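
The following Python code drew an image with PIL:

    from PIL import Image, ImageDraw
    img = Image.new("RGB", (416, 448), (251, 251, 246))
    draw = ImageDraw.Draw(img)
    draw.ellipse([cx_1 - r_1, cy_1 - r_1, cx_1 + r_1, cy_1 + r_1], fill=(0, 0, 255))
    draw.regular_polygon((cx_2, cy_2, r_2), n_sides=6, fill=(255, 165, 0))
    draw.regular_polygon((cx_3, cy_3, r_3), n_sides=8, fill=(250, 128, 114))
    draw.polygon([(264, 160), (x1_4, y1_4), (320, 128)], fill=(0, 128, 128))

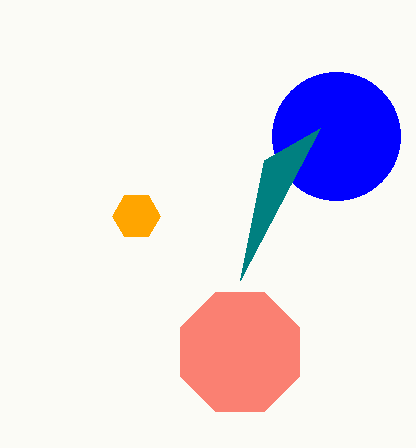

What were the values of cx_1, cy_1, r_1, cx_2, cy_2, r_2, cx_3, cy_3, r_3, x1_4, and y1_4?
cx_1 = 336; cy_1 = 136; r_1 = 64; cx_2 = 136; cy_2 = 216; r_2 = 24; cx_3 = 240; cy_3 = 352; r_3 = 64; x1_4 = 240; y1_4 = 280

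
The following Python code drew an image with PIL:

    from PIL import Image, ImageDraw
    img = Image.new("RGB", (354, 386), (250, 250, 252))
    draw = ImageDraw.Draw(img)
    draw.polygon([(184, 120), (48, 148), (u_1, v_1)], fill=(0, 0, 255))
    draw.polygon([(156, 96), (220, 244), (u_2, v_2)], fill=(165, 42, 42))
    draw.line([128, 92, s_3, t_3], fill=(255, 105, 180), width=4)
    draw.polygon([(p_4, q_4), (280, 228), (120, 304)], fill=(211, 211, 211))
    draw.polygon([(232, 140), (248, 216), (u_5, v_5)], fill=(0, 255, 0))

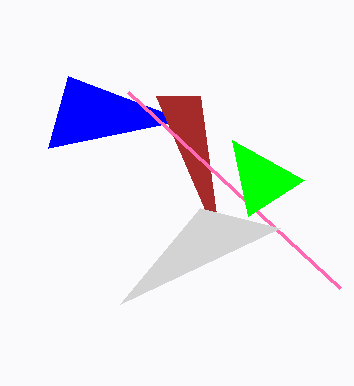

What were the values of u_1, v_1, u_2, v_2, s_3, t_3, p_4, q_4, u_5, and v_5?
u_1 = 68; v_1 = 76; u_2 = 200; v_2 = 96; s_3 = 340; t_3 = 288; p_4 = 200; q_4 = 208; u_5 = 304; v_5 = 180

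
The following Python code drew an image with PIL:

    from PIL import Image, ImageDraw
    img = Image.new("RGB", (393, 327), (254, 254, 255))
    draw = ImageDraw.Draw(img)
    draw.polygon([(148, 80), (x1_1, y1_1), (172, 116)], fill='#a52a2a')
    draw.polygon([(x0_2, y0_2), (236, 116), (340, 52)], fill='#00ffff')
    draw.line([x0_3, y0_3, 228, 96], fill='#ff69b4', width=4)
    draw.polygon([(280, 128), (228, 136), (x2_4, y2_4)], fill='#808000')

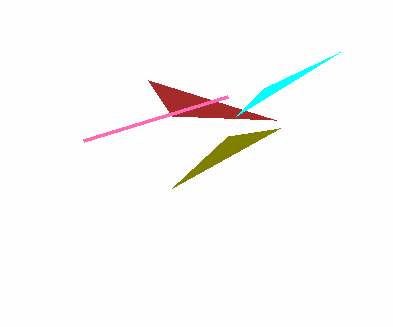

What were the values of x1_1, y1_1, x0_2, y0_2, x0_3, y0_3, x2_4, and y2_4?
x1_1 = 276, y1_1 = 120, x0_2 = 264, y0_2 = 88, x0_3 = 84, y0_3 = 140, x2_4 = 172, y2_4 = 188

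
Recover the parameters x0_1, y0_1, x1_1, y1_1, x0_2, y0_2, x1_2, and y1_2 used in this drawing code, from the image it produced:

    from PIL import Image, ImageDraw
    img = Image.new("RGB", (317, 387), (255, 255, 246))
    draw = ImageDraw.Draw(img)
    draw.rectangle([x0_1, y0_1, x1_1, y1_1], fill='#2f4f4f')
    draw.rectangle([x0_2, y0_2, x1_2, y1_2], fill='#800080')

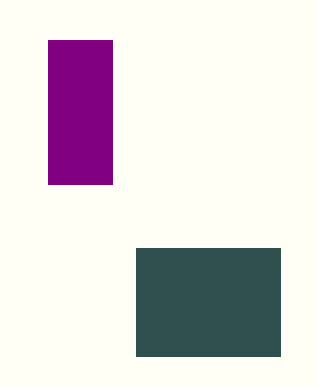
x0_1 = 136, y0_1 = 248, x1_1 = 280, y1_1 = 356, x0_2 = 48, y0_2 = 40, x1_2 = 112, y1_2 = 184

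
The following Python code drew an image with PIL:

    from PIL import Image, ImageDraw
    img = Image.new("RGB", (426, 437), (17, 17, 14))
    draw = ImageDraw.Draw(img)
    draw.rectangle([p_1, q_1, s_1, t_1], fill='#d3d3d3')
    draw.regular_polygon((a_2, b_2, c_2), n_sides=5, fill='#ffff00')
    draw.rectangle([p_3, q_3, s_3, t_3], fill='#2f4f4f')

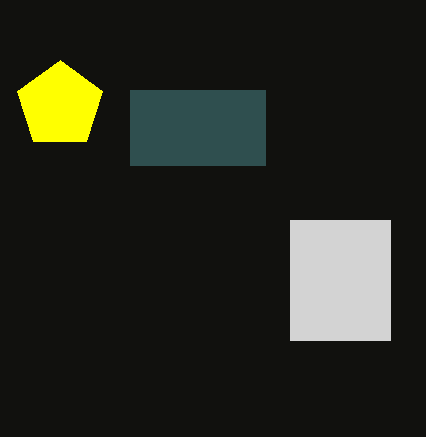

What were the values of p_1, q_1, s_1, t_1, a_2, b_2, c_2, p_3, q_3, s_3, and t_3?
p_1 = 290; q_1 = 220; s_1 = 390; t_1 = 340; a_2 = 60; b_2 = 105; c_2 = 45; p_3 = 130; q_3 = 90; s_3 = 265; t_3 = 165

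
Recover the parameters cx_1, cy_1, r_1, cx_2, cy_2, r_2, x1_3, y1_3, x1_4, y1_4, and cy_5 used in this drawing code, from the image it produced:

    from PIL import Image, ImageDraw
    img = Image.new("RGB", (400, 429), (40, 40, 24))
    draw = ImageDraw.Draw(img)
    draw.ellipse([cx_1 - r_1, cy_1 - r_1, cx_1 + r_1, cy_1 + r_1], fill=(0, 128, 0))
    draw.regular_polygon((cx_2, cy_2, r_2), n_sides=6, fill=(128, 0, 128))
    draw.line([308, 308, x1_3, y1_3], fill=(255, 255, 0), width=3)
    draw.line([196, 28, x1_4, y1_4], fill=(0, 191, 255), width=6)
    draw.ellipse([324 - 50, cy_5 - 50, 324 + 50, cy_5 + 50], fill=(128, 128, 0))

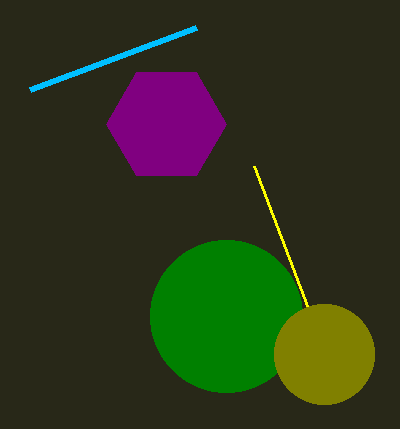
cx_1 = 226, cy_1 = 316, r_1 = 76, cx_2 = 166, cy_2 = 124, r_2 = 60, x1_3 = 254, y1_3 = 166, x1_4 = 30, y1_4 = 90, cy_5 = 354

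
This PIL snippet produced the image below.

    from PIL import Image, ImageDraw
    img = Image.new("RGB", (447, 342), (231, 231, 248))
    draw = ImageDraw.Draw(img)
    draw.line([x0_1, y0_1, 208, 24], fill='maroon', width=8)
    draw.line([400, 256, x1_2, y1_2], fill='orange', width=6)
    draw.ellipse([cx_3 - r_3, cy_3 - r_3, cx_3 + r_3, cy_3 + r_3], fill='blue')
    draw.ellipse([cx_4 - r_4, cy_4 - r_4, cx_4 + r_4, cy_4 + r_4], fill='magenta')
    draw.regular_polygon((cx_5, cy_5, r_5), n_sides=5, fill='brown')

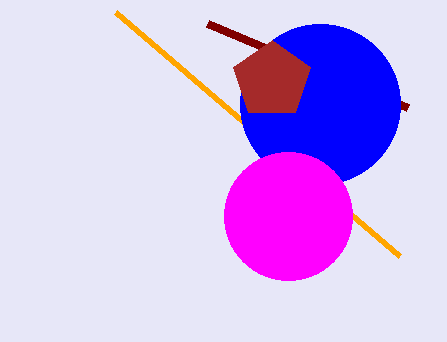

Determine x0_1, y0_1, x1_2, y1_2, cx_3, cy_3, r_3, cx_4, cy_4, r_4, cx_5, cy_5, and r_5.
x0_1 = 408
y0_1 = 108
x1_2 = 116
y1_2 = 12
cx_3 = 320
cy_3 = 104
r_3 = 80
cx_4 = 288
cy_4 = 216
r_4 = 64
cx_5 = 272
cy_5 = 80
r_5 = 40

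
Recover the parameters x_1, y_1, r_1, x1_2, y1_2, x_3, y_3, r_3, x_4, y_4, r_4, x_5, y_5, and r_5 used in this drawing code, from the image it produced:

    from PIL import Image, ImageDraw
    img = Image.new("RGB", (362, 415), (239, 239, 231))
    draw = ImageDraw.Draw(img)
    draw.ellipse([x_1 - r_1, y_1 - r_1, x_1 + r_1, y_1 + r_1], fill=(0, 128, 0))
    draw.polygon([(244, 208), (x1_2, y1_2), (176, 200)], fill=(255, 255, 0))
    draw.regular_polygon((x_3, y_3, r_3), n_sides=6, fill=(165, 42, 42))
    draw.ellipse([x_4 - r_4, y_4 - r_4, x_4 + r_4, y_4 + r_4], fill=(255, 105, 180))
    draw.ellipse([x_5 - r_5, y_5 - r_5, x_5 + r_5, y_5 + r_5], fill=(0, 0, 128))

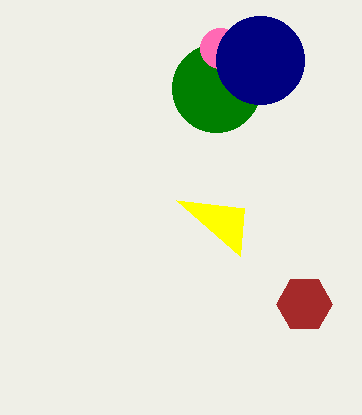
x_1 = 216, y_1 = 88, r_1 = 44, x1_2 = 240, y1_2 = 256, x_3 = 304, y_3 = 304, r_3 = 28, x_4 = 220, y_4 = 48, r_4 = 20, x_5 = 260, y_5 = 60, r_5 = 44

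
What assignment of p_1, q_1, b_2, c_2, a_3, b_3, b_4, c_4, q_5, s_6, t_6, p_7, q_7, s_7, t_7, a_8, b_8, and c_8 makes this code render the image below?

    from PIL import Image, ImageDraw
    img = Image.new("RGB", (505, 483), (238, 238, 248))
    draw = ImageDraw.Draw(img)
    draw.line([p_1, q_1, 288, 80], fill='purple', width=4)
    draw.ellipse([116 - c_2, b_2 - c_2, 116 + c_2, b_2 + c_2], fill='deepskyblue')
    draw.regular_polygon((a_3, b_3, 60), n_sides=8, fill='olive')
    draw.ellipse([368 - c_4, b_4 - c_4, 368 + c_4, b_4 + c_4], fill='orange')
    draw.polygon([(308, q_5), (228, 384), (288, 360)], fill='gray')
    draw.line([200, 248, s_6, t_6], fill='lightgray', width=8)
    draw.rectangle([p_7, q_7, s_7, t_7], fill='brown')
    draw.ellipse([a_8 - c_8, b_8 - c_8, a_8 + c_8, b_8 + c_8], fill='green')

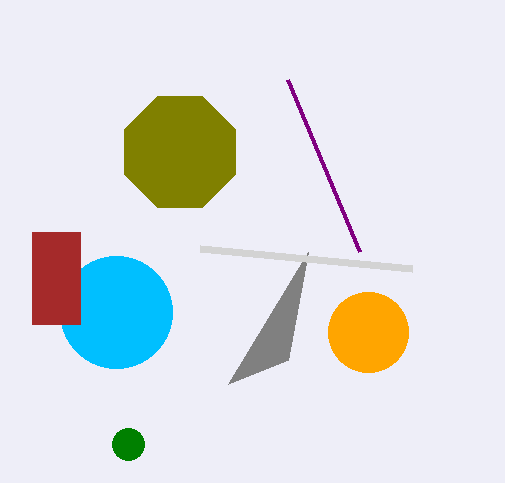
p_1 = 360; q_1 = 252; b_2 = 312; c_2 = 56; a_3 = 180; b_3 = 152; b_4 = 332; c_4 = 40; q_5 = 252; s_6 = 412; t_6 = 268; p_7 = 32; q_7 = 232; s_7 = 80; t_7 = 324; a_8 = 128; b_8 = 444; c_8 = 16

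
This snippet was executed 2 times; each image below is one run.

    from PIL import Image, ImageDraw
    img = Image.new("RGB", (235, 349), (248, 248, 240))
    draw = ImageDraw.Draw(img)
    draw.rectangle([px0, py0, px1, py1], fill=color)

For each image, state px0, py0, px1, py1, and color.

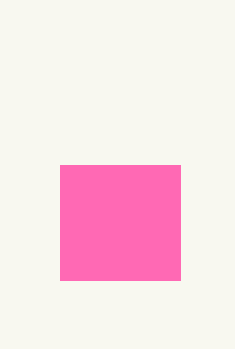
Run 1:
px0 = 60
py0 = 165
px1 = 180
py1 = 280
color = 'hotpink'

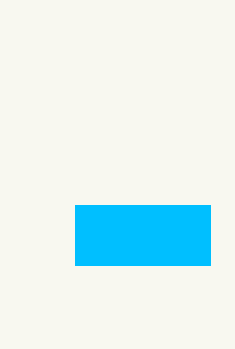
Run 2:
px0 = 75
py0 = 205
px1 = 210
py1 = 265
color = 'deepskyblue'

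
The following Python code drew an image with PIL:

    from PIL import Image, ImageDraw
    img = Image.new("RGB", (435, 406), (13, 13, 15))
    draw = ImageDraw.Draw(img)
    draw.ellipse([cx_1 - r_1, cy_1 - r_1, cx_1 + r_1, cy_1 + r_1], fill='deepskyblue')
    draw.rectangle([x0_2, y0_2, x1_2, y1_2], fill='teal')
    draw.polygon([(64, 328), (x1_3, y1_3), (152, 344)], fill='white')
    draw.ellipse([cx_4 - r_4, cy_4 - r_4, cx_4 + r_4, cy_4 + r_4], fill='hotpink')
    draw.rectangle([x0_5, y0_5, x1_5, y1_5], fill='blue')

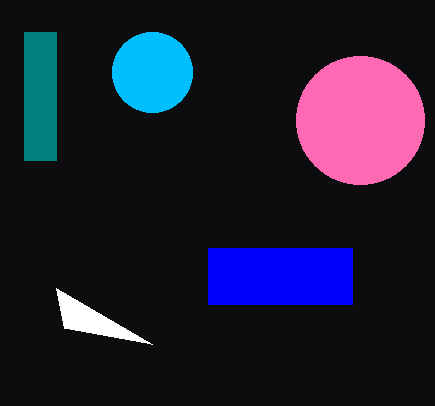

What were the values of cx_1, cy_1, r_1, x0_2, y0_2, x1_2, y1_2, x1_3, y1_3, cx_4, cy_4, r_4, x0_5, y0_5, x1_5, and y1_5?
cx_1 = 152, cy_1 = 72, r_1 = 40, x0_2 = 24, y0_2 = 32, x1_2 = 56, y1_2 = 160, x1_3 = 56, y1_3 = 288, cx_4 = 360, cy_4 = 120, r_4 = 64, x0_5 = 208, y0_5 = 248, x1_5 = 352, y1_5 = 304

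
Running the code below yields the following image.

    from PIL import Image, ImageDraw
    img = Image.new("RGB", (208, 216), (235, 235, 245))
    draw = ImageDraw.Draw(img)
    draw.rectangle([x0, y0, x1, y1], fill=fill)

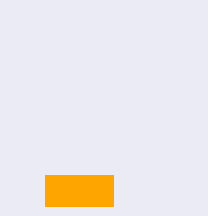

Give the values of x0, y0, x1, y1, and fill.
x0 = 45
y0 = 175
x1 = 113
y1 = 206
fill = 'orange'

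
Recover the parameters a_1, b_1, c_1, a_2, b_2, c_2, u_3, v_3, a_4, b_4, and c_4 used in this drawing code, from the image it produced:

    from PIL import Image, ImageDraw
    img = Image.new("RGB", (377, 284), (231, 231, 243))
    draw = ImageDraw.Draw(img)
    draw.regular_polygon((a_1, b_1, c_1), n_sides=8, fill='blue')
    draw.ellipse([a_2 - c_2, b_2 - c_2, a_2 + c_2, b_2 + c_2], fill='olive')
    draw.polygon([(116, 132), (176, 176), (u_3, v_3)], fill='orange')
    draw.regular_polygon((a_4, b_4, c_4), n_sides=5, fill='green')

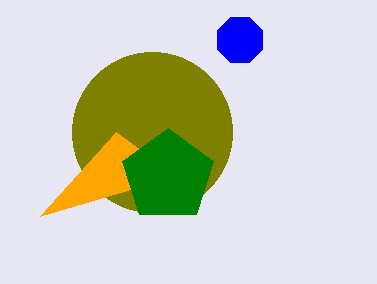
a_1 = 240; b_1 = 40; c_1 = 24; a_2 = 152; b_2 = 132; c_2 = 80; u_3 = 40; v_3 = 216; a_4 = 168; b_4 = 176; c_4 = 48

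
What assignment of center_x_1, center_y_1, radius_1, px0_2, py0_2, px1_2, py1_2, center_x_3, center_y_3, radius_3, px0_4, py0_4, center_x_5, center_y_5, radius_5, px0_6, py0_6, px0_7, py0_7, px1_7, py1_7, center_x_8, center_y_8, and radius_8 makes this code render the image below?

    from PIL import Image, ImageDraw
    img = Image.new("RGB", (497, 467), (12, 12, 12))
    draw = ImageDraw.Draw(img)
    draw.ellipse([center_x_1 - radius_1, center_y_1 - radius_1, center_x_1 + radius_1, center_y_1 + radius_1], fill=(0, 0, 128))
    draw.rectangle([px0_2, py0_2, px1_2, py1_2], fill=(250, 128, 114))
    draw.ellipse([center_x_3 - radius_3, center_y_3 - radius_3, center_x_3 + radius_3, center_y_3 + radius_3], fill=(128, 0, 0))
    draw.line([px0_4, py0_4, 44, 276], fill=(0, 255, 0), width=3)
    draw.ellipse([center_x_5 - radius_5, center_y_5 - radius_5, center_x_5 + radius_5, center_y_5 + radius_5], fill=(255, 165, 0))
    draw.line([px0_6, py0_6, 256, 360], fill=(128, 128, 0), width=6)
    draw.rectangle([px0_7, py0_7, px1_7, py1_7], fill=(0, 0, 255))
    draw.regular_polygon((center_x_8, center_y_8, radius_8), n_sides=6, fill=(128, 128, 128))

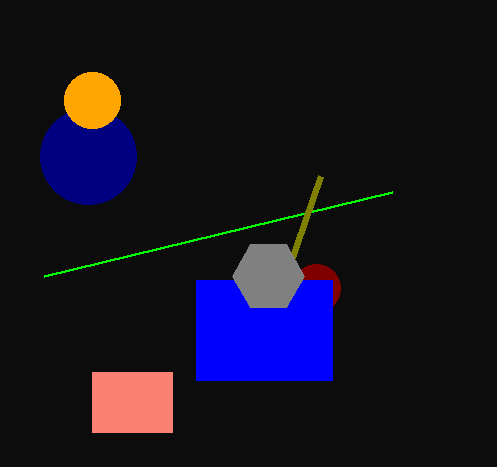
center_x_1 = 88
center_y_1 = 156
radius_1 = 48
px0_2 = 92
py0_2 = 372
px1_2 = 172
py1_2 = 432
center_x_3 = 316
center_y_3 = 288
radius_3 = 24
px0_4 = 392
py0_4 = 192
center_x_5 = 92
center_y_5 = 100
radius_5 = 28
px0_6 = 320
py0_6 = 176
px0_7 = 196
py0_7 = 280
px1_7 = 332
py1_7 = 380
center_x_8 = 268
center_y_8 = 276
radius_8 = 36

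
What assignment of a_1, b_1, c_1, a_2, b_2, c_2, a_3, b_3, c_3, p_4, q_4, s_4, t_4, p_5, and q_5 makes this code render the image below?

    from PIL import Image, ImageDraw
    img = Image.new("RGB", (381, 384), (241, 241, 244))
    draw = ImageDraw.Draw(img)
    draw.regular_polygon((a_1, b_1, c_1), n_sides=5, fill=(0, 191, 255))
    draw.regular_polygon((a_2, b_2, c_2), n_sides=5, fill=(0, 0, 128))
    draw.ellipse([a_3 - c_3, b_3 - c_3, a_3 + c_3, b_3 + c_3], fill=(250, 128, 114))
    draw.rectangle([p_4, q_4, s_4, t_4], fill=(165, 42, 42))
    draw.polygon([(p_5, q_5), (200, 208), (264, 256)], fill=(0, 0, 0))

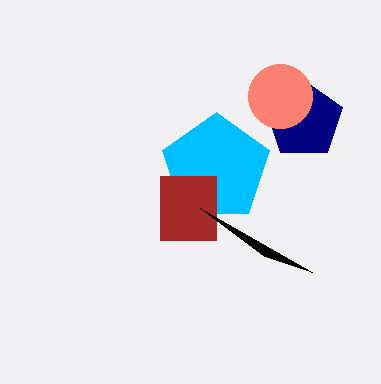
a_1 = 216, b_1 = 168, c_1 = 56, a_2 = 304, b_2 = 120, c_2 = 40, a_3 = 280, b_3 = 96, c_3 = 32, p_4 = 160, q_4 = 176, s_4 = 216, t_4 = 240, p_5 = 312, q_5 = 272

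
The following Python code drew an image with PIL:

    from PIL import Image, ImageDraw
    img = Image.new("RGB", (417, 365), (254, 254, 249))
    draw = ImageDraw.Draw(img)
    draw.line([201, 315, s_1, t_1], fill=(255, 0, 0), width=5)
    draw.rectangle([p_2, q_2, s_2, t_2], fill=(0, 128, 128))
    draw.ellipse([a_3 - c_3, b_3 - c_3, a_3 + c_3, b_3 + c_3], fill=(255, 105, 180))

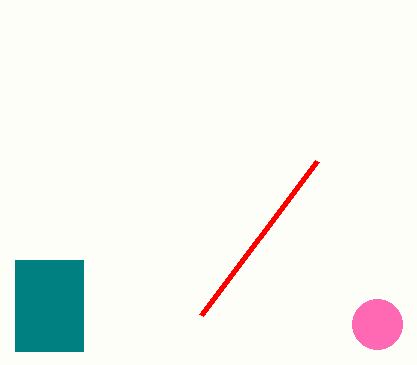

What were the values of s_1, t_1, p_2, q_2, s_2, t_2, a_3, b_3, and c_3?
s_1 = 317
t_1 = 161
p_2 = 15
q_2 = 260
s_2 = 83
t_2 = 351
a_3 = 377
b_3 = 324
c_3 = 25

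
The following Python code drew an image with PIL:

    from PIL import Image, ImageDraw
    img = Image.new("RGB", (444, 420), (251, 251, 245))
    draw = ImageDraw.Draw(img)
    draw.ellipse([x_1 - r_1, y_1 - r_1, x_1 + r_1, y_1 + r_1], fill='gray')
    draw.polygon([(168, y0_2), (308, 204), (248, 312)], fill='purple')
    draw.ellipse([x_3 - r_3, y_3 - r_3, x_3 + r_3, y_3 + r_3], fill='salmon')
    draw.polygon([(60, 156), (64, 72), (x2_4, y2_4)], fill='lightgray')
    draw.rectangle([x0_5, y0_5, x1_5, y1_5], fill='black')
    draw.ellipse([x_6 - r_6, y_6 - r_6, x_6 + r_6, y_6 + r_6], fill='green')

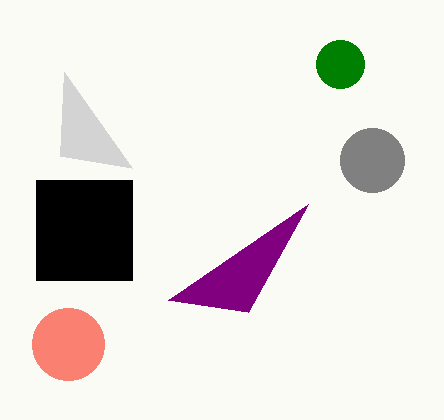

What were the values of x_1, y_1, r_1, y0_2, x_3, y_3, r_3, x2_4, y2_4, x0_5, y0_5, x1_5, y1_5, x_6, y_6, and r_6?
x_1 = 372; y_1 = 160; r_1 = 32; y0_2 = 300; x_3 = 68; y_3 = 344; r_3 = 36; x2_4 = 132; y2_4 = 168; x0_5 = 36; y0_5 = 180; x1_5 = 132; y1_5 = 280; x_6 = 340; y_6 = 64; r_6 = 24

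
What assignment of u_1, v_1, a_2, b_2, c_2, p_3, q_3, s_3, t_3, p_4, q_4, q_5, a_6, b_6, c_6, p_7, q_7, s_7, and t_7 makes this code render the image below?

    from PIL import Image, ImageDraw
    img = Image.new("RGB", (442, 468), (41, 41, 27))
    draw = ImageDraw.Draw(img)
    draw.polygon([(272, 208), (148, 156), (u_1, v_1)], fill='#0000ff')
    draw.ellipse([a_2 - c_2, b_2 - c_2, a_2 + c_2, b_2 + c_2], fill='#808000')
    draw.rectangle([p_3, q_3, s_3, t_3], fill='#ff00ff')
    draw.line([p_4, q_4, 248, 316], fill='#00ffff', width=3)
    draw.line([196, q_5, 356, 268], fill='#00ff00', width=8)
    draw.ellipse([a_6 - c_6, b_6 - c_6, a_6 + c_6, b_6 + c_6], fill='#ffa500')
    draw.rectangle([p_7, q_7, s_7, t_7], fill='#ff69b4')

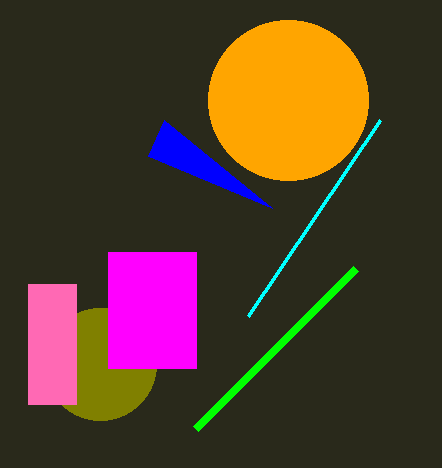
u_1 = 164
v_1 = 120
a_2 = 100
b_2 = 364
c_2 = 56
p_3 = 108
q_3 = 252
s_3 = 196
t_3 = 368
p_4 = 380
q_4 = 120
q_5 = 428
a_6 = 288
b_6 = 100
c_6 = 80
p_7 = 28
q_7 = 284
s_7 = 76
t_7 = 404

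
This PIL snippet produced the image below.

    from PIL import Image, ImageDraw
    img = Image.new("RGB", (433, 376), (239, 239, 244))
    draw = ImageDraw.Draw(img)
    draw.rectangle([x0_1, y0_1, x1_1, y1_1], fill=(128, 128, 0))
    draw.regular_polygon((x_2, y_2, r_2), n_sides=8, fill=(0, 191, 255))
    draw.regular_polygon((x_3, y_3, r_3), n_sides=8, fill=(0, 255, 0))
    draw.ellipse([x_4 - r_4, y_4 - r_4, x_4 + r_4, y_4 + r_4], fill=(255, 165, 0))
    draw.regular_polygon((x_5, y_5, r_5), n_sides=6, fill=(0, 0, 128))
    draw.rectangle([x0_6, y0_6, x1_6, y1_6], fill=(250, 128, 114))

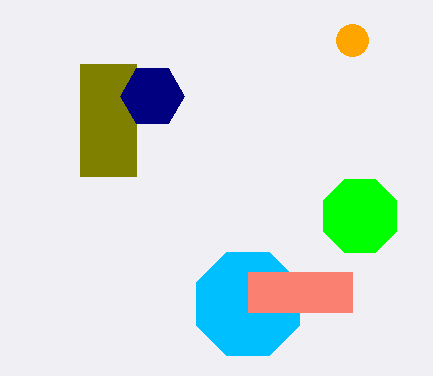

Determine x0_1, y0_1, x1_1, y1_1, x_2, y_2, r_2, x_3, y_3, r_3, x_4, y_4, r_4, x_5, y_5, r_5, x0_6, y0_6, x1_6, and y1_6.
x0_1 = 80, y0_1 = 64, x1_1 = 136, y1_1 = 176, x_2 = 248, y_2 = 304, r_2 = 56, x_3 = 360, y_3 = 216, r_3 = 40, x_4 = 352, y_4 = 40, r_4 = 16, x_5 = 152, y_5 = 96, r_5 = 32, x0_6 = 248, y0_6 = 272, x1_6 = 352, y1_6 = 312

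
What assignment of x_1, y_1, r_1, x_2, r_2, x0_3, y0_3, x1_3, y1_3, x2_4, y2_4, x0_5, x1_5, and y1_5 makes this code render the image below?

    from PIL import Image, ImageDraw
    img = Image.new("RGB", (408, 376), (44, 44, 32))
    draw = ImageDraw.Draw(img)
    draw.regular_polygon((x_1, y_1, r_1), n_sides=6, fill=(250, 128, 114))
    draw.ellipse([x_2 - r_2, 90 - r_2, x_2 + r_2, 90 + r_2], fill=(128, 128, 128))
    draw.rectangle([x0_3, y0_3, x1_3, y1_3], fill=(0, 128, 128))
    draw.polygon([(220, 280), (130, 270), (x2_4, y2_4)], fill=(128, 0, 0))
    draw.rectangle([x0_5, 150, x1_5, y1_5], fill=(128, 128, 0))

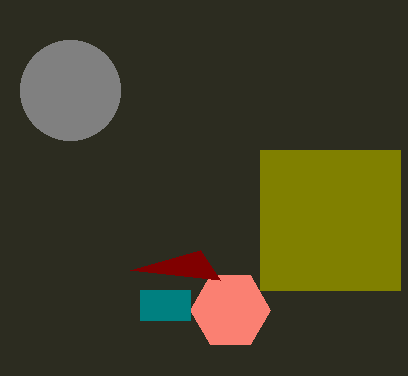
x_1 = 230, y_1 = 310, r_1 = 40, x_2 = 70, r_2 = 50, x0_3 = 140, y0_3 = 290, x1_3 = 190, y1_3 = 320, x2_4 = 200, y2_4 = 250, x0_5 = 260, x1_5 = 400, y1_5 = 290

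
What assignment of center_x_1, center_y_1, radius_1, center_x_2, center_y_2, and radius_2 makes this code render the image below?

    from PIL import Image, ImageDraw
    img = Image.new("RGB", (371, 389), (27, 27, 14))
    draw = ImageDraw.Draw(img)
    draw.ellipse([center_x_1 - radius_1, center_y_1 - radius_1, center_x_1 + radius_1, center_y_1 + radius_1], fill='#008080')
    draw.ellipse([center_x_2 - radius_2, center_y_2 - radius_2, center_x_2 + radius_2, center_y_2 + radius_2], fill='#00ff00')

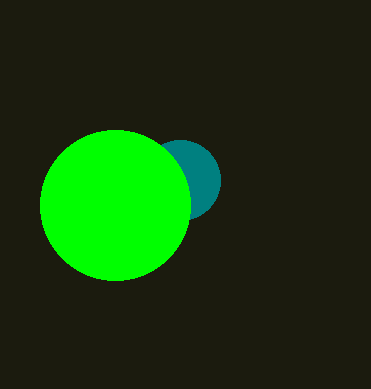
center_x_1 = 180, center_y_1 = 180, radius_1 = 40, center_x_2 = 115, center_y_2 = 205, radius_2 = 75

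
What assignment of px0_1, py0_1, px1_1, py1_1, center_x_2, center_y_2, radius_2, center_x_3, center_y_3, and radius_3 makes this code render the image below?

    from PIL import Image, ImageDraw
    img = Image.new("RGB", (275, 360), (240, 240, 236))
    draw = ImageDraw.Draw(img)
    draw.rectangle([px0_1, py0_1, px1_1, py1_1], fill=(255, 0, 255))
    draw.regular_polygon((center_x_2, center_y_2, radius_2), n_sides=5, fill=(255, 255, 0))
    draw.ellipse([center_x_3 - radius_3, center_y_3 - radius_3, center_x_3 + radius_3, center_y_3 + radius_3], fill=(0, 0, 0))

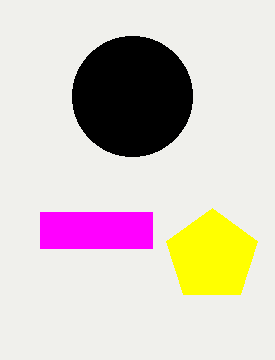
px0_1 = 40; py0_1 = 212; px1_1 = 152; py1_1 = 248; center_x_2 = 212; center_y_2 = 256; radius_2 = 48; center_x_3 = 132; center_y_3 = 96; radius_3 = 60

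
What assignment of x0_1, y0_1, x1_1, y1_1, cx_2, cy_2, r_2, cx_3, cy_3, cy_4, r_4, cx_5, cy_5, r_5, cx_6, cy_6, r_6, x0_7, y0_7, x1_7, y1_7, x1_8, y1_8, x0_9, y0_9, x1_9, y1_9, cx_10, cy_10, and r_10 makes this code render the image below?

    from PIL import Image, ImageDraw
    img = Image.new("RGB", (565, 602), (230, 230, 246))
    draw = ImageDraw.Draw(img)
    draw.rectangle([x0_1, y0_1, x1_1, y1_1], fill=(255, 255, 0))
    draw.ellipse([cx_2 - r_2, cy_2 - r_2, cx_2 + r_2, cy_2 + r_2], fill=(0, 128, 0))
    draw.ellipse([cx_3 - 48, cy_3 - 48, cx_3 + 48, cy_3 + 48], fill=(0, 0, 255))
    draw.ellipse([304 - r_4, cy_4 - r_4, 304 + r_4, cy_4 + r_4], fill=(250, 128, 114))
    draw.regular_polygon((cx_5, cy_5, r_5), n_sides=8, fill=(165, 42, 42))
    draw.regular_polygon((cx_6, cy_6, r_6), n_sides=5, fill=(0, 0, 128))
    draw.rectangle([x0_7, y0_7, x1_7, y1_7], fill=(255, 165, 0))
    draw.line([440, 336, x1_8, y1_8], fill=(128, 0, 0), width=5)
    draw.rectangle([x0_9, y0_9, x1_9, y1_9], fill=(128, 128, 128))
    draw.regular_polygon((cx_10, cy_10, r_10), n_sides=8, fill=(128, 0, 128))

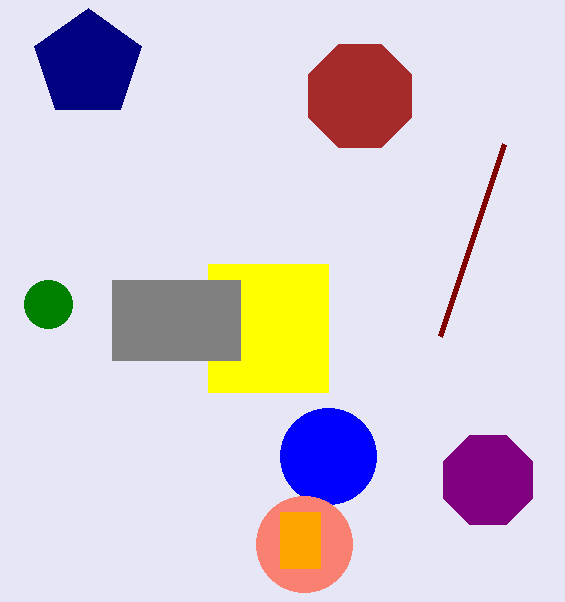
x0_1 = 208; y0_1 = 264; x1_1 = 328; y1_1 = 392; cx_2 = 48; cy_2 = 304; r_2 = 24; cx_3 = 328; cy_3 = 456; cy_4 = 544; r_4 = 48; cx_5 = 360; cy_5 = 96; r_5 = 56; cx_6 = 88; cy_6 = 64; r_6 = 56; x0_7 = 280; y0_7 = 512; x1_7 = 320; y1_7 = 568; x1_8 = 504; y1_8 = 144; x0_9 = 112; y0_9 = 280; x1_9 = 240; y1_9 = 360; cx_10 = 488; cy_10 = 480; r_10 = 48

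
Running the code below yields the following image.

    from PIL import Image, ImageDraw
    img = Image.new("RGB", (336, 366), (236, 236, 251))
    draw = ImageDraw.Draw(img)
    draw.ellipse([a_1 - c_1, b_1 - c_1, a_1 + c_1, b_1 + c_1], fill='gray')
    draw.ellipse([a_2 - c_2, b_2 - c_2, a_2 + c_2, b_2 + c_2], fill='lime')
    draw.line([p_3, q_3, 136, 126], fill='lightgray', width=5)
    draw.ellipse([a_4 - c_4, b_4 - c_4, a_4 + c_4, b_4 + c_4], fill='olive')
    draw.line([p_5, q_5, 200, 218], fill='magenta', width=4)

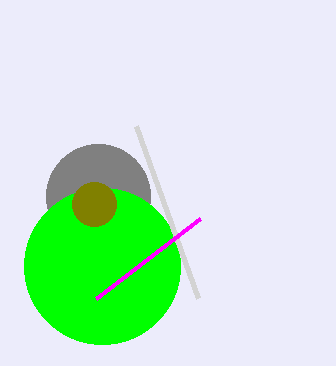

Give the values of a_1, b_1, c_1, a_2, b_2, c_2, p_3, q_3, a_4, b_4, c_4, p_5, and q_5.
a_1 = 98, b_1 = 196, c_1 = 52, a_2 = 102, b_2 = 266, c_2 = 78, p_3 = 198, q_3 = 298, a_4 = 94, b_4 = 204, c_4 = 22, p_5 = 96, q_5 = 298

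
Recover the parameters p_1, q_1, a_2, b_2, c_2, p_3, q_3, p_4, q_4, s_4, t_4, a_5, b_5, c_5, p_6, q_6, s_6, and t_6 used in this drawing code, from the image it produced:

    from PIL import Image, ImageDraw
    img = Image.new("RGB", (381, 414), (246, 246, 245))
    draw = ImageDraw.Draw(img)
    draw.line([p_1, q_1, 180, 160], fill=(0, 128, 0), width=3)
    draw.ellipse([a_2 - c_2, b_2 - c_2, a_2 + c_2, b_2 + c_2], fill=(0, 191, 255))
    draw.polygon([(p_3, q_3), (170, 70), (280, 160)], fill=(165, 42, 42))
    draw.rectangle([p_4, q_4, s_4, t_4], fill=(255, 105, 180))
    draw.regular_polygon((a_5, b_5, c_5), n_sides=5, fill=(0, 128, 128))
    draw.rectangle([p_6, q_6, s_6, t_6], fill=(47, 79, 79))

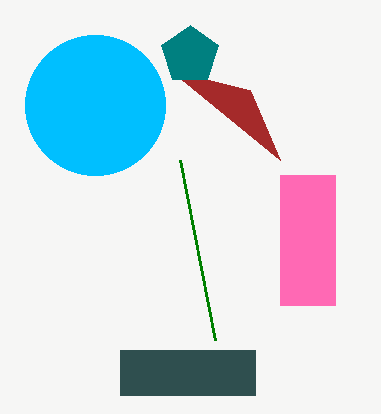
p_1 = 215, q_1 = 340, a_2 = 95, b_2 = 105, c_2 = 70, p_3 = 250, q_3 = 90, p_4 = 280, q_4 = 175, s_4 = 335, t_4 = 305, a_5 = 190, b_5 = 55, c_5 = 30, p_6 = 120, q_6 = 350, s_6 = 255, t_6 = 395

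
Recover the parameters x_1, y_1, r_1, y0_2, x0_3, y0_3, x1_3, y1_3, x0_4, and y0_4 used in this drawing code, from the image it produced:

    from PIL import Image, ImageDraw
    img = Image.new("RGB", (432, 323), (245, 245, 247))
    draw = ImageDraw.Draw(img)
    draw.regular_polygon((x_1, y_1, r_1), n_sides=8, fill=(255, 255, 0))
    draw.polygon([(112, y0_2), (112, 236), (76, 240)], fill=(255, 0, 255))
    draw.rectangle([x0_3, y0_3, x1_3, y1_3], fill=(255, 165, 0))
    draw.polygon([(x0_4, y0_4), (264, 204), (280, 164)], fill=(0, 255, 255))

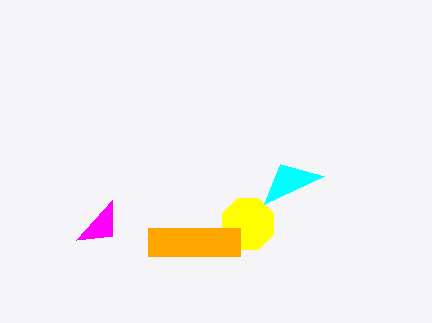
x_1 = 248
y_1 = 224
r_1 = 28
y0_2 = 200
x0_3 = 148
y0_3 = 228
x1_3 = 240
y1_3 = 256
x0_4 = 324
y0_4 = 176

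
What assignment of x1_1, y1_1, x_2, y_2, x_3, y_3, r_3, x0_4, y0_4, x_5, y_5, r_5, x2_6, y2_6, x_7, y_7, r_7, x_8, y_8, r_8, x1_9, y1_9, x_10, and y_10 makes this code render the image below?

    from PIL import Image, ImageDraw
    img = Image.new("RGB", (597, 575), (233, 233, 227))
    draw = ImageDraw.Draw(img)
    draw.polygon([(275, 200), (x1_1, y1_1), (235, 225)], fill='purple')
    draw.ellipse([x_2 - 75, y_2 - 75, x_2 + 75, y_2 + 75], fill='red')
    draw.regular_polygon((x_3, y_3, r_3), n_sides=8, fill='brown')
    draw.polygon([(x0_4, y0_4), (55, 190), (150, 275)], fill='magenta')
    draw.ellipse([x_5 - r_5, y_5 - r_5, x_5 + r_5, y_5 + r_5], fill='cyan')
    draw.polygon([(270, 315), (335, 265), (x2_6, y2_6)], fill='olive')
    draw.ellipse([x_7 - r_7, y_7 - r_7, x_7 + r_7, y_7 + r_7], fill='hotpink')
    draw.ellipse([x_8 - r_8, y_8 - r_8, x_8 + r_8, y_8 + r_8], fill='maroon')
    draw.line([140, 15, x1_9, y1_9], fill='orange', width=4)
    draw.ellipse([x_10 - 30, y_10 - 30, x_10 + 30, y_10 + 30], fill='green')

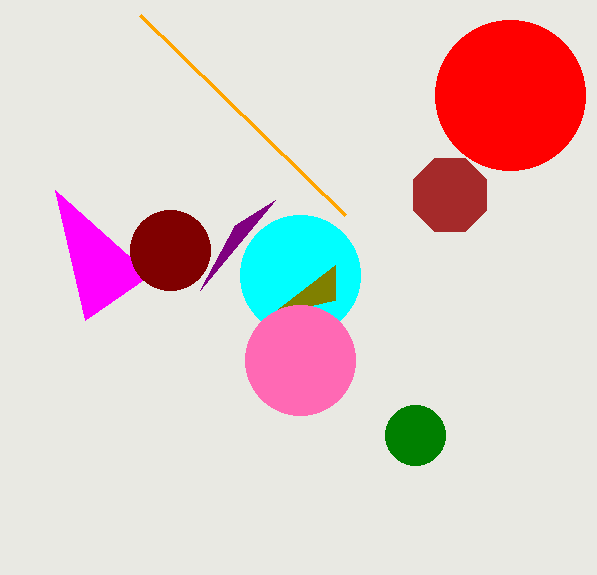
x1_1 = 200, y1_1 = 290, x_2 = 510, y_2 = 95, x_3 = 450, y_3 = 195, r_3 = 40, x0_4 = 85, y0_4 = 320, x_5 = 300, y_5 = 275, r_5 = 60, x2_6 = 335, y2_6 = 300, x_7 = 300, y_7 = 360, r_7 = 55, x_8 = 170, y_8 = 250, r_8 = 40, x1_9 = 345, y1_9 = 215, x_10 = 415, y_10 = 435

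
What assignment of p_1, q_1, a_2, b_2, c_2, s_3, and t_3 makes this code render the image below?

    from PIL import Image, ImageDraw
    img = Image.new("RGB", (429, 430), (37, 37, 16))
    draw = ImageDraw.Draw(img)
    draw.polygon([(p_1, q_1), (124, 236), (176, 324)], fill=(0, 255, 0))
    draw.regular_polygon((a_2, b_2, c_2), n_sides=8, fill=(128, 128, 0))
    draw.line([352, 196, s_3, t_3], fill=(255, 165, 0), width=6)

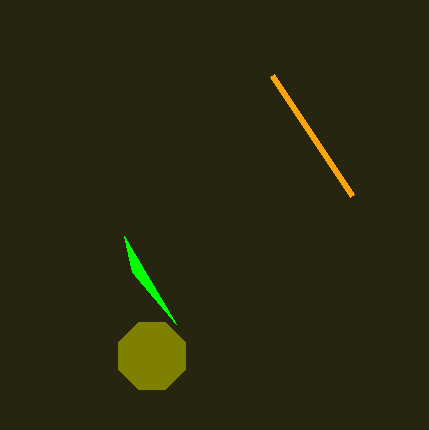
p_1 = 132, q_1 = 272, a_2 = 152, b_2 = 356, c_2 = 36, s_3 = 272, t_3 = 76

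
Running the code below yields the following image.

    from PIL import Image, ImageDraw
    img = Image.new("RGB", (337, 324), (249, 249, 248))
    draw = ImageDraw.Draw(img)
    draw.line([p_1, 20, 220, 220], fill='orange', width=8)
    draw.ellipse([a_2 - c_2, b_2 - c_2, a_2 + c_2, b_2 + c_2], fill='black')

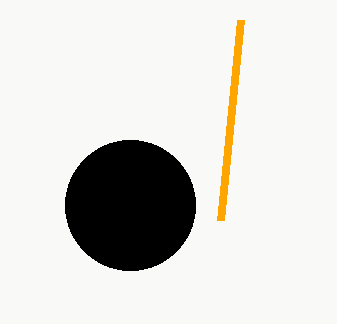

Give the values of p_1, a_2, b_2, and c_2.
p_1 = 240
a_2 = 130
b_2 = 205
c_2 = 65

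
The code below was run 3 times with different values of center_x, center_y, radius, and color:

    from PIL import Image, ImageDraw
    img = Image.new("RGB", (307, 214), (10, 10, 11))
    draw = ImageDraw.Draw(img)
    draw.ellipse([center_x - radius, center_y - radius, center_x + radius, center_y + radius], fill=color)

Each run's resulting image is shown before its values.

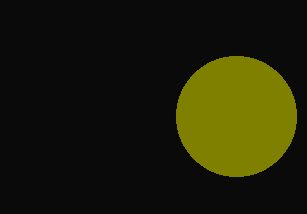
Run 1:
center_x = 236
center_y = 116
radius = 60
color = 'olive'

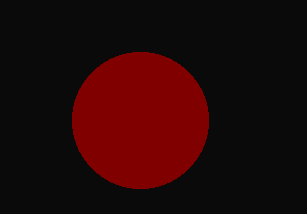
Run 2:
center_x = 140; center_y = 120; radius = 68; color = 'maroon'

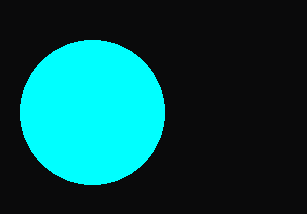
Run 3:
center_x = 92
center_y = 112
radius = 72
color = 'cyan'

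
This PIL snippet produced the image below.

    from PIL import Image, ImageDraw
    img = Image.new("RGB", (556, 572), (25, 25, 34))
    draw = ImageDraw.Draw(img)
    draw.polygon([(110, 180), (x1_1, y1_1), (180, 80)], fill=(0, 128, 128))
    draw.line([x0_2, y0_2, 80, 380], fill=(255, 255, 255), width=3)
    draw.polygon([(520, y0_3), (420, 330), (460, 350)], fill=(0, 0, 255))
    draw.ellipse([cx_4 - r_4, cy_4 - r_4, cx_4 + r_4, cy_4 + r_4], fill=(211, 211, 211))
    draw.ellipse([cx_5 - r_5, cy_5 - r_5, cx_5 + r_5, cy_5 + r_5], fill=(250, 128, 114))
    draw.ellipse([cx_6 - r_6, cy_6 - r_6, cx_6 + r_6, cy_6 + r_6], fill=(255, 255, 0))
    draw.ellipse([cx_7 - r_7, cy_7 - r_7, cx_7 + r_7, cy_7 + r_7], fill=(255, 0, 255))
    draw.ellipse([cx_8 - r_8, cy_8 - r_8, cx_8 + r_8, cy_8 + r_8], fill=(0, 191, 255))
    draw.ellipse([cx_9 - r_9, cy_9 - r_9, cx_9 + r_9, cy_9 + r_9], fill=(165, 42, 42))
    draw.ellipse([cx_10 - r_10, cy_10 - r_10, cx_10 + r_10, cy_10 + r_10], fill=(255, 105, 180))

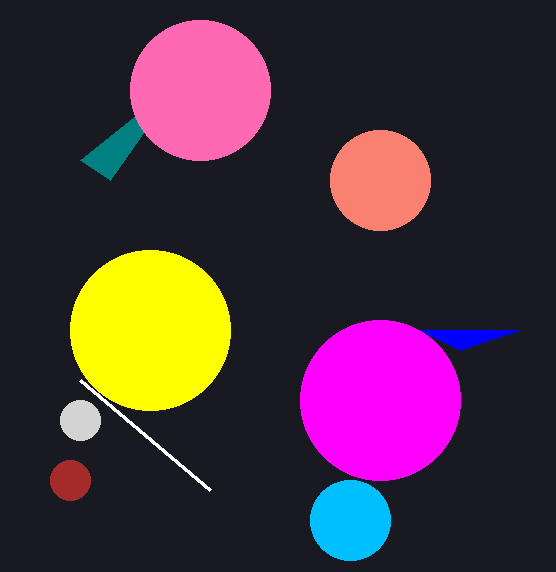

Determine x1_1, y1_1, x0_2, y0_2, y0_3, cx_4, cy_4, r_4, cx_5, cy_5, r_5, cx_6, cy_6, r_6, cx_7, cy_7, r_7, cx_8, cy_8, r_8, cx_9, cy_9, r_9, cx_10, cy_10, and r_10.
x1_1 = 80, y1_1 = 160, x0_2 = 210, y0_2 = 490, y0_3 = 330, cx_4 = 80, cy_4 = 420, r_4 = 20, cx_5 = 380, cy_5 = 180, r_5 = 50, cx_6 = 150, cy_6 = 330, r_6 = 80, cx_7 = 380, cy_7 = 400, r_7 = 80, cx_8 = 350, cy_8 = 520, r_8 = 40, cx_9 = 70, cy_9 = 480, r_9 = 20, cx_10 = 200, cy_10 = 90, r_10 = 70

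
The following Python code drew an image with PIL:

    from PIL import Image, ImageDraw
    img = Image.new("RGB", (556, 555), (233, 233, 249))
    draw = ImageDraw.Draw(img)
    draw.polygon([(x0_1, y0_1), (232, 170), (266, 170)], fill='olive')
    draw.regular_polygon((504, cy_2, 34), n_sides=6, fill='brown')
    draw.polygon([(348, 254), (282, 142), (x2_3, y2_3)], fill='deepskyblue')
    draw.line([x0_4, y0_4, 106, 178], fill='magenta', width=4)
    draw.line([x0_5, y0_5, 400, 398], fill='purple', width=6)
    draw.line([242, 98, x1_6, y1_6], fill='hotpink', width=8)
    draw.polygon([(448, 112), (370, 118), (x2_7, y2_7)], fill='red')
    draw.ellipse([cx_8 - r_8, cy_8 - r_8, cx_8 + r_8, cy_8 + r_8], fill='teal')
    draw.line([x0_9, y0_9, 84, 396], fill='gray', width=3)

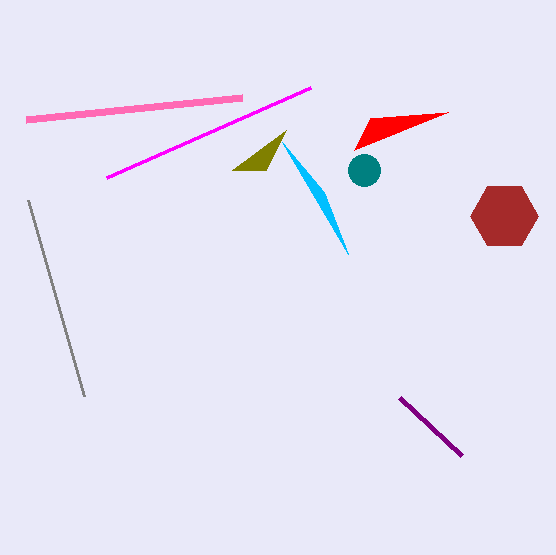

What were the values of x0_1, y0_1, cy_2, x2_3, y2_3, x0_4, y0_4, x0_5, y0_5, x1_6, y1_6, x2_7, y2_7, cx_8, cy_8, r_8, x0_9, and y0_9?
x0_1 = 286
y0_1 = 130
cy_2 = 216
x2_3 = 324
y2_3 = 192
x0_4 = 310
y0_4 = 88
x0_5 = 462
y0_5 = 456
x1_6 = 26
y1_6 = 120
x2_7 = 354
y2_7 = 150
cx_8 = 364
cy_8 = 170
r_8 = 16
x0_9 = 28
y0_9 = 200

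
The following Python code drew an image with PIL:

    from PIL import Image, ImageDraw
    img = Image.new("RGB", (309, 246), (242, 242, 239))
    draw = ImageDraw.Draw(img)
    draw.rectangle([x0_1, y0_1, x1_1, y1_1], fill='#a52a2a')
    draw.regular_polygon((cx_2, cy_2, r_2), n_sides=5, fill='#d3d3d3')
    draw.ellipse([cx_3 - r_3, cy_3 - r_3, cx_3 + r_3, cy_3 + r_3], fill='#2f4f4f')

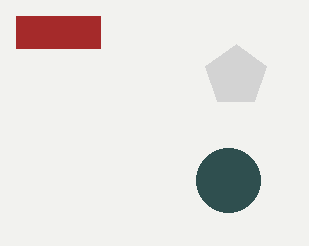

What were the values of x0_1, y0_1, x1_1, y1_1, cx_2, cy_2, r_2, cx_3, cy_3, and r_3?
x0_1 = 16
y0_1 = 16
x1_1 = 100
y1_1 = 48
cx_2 = 236
cy_2 = 76
r_2 = 32
cx_3 = 228
cy_3 = 180
r_3 = 32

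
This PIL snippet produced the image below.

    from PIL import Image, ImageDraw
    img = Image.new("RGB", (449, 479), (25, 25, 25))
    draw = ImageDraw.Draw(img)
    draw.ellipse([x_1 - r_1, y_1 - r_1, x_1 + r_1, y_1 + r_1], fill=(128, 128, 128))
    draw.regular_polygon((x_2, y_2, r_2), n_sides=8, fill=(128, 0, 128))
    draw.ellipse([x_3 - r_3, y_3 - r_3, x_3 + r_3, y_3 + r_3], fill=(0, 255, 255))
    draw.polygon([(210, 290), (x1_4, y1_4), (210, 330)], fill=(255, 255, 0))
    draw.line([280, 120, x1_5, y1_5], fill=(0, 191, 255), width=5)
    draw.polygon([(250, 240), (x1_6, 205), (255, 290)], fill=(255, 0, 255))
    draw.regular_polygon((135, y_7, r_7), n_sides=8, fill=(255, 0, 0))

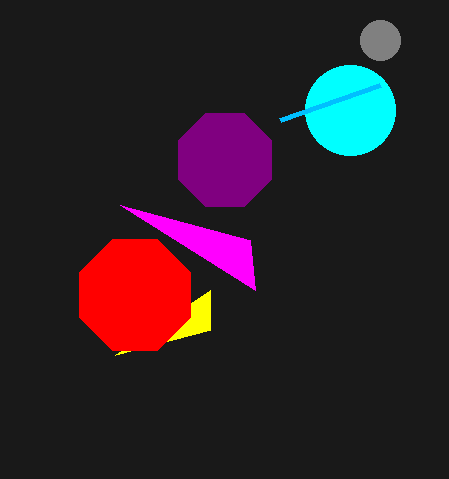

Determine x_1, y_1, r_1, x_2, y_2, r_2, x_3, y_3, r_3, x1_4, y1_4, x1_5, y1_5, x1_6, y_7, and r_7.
x_1 = 380; y_1 = 40; r_1 = 20; x_2 = 225; y_2 = 160; r_2 = 50; x_3 = 350; y_3 = 110; r_3 = 45; x1_4 = 115; y1_4 = 355; x1_5 = 380; y1_5 = 85; x1_6 = 120; y_7 = 295; r_7 = 60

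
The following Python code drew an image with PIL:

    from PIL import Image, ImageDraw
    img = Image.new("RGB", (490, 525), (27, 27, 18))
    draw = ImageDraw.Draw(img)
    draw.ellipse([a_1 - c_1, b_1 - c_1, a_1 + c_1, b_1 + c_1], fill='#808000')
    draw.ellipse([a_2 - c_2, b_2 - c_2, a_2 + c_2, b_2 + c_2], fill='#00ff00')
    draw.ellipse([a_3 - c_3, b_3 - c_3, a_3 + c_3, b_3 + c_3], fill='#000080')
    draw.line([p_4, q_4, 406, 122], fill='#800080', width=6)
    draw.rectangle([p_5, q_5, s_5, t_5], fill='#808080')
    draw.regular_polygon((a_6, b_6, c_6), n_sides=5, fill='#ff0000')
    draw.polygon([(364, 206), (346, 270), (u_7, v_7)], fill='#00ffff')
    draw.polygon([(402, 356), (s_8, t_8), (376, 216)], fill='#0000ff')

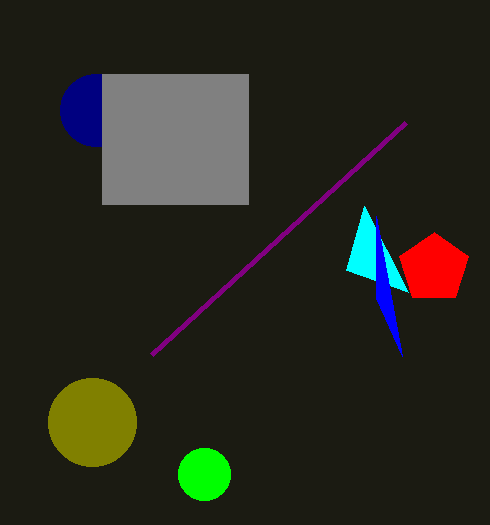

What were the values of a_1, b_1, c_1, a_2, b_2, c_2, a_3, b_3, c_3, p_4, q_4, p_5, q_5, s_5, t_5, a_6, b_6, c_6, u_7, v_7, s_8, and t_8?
a_1 = 92; b_1 = 422; c_1 = 44; a_2 = 204; b_2 = 474; c_2 = 26; a_3 = 96; b_3 = 110; c_3 = 36; p_4 = 152; q_4 = 354; p_5 = 102; q_5 = 74; s_5 = 248; t_5 = 204; a_6 = 434; b_6 = 268; c_6 = 36; u_7 = 408; v_7 = 292; s_8 = 376; t_8 = 298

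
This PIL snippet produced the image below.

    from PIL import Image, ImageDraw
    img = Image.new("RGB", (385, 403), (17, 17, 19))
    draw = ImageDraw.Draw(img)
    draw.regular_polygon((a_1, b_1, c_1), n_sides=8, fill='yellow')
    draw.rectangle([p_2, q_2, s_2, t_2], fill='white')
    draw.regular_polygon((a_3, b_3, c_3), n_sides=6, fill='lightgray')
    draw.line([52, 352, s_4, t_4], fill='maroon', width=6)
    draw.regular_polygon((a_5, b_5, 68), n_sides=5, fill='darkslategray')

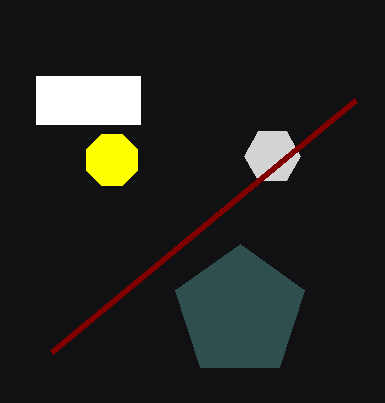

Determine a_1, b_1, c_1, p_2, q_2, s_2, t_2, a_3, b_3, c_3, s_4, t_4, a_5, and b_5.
a_1 = 112; b_1 = 160; c_1 = 28; p_2 = 36; q_2 = 76; s_2 = 140; t_2 = 124; a_3 = 272; b_3 = 156; c_3 = 28; s_4 = 356; t_4 = 100; a_5 = 240; b_5 = 312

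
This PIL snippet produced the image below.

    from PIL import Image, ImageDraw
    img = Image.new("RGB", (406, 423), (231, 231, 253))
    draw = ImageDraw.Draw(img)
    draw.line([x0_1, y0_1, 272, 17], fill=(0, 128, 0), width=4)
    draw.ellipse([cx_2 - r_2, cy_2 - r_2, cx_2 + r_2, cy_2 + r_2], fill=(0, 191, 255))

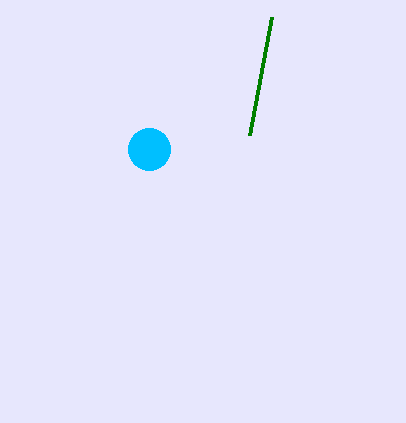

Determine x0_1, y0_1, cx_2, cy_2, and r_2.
x0_1 = 250, y0_1 = 135, cx_2 = 149, cy_2 = 149, r_2 = 21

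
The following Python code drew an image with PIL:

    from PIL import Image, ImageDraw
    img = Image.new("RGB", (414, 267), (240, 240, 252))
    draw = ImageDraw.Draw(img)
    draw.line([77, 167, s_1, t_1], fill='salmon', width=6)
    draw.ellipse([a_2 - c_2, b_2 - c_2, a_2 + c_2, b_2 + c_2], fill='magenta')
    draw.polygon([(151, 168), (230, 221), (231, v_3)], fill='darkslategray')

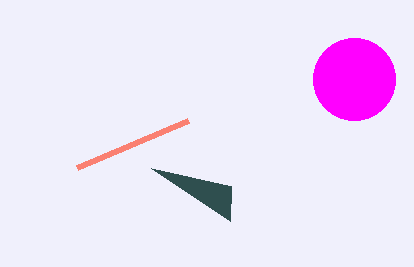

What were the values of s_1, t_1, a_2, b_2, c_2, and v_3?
s_1 = 188; t_1 = 120; a_2 = 354; b_2 = 79; c_2 = 41; v_3 = 186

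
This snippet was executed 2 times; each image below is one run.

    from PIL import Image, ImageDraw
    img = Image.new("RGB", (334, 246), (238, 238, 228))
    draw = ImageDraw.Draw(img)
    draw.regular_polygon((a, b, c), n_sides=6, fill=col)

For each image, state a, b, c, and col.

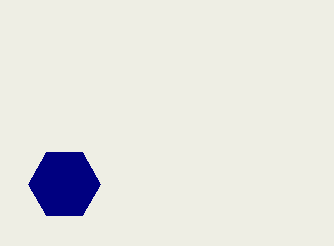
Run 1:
a = 64, b = 184, c = 36, col = 'navy'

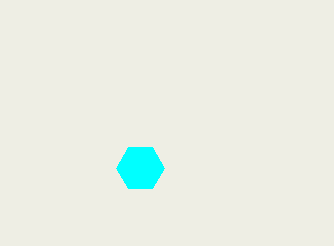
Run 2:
a = 140
b = 168
c = 24
col = 'cyan'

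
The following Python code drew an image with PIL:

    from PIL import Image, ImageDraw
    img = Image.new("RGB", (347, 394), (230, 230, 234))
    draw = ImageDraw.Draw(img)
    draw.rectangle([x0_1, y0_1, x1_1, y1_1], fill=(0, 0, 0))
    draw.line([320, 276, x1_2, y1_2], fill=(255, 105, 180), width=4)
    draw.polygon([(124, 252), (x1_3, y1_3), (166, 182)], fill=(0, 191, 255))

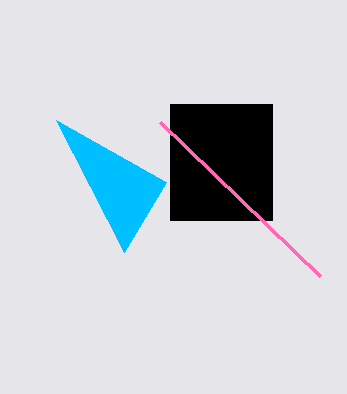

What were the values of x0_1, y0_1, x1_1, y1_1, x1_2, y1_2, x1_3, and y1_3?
x0_1 = 170, y0_1 = 104, x1_1 = 272, y1_1 = 220, x1_2 = 160, y1_2 = 122, x1_3 = 56, y1_3 = 120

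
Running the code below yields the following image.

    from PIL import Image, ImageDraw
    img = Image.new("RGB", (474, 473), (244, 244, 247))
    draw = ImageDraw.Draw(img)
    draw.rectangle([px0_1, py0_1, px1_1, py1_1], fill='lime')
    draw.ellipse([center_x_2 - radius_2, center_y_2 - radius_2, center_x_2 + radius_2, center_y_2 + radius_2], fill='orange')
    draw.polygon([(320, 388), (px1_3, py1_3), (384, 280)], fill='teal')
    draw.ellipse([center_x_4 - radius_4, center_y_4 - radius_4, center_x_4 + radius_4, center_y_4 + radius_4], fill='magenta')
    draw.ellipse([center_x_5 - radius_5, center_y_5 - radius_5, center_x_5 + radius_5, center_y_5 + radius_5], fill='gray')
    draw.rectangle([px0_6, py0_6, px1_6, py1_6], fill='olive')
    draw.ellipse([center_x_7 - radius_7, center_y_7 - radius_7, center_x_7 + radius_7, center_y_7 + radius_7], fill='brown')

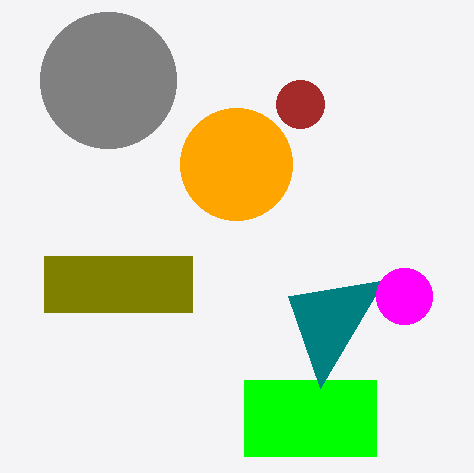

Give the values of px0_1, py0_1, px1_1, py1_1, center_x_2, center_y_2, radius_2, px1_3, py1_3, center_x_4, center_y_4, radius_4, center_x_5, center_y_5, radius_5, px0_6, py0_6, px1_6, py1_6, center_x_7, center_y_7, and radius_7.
px0_1 = 244, py0_1 = 380, px1_1 = 376, py1_1 = 456, center_x_2 = 236, center_y_2 = 164, radius_2 = 56, px1_3 = 288, py1_3 = 296, center_x_4 = 404, center_y_4 = 296, radius_4 = 28, center_x_5 = 108, center_y_5 = 80, radius_5 = 68, px0_6 = 44, py0_6 = 256, px1_6 = 192, py1_6 = 312, center_x_7 = 300, center_y_7 = 104, radius_7 = 24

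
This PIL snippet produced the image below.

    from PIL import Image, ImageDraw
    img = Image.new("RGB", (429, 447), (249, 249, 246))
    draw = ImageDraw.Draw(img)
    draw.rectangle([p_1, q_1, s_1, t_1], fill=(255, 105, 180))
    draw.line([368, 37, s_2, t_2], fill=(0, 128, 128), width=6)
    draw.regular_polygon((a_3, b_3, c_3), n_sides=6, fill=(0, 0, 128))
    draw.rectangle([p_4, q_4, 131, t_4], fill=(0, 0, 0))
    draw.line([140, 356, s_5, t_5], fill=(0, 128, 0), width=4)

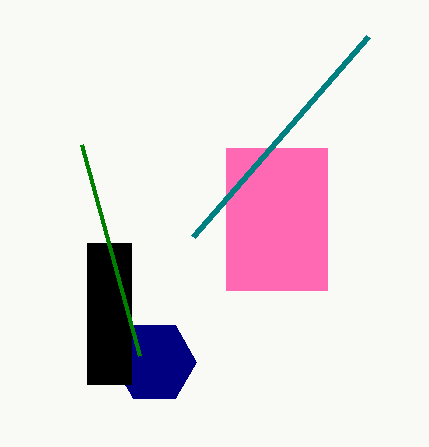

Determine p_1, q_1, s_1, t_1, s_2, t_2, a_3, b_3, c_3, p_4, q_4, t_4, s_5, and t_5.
p_1 = 226, q_1 = 148, s_1 = 327, t_1 = 290, s_2 = 193, t_2 = 237, a_3 = 154, b_3 = 362, c_3 = 42, p_4 = 87, q_4 = 243, t_4 = 384, s_5 = 82, t_5 = 145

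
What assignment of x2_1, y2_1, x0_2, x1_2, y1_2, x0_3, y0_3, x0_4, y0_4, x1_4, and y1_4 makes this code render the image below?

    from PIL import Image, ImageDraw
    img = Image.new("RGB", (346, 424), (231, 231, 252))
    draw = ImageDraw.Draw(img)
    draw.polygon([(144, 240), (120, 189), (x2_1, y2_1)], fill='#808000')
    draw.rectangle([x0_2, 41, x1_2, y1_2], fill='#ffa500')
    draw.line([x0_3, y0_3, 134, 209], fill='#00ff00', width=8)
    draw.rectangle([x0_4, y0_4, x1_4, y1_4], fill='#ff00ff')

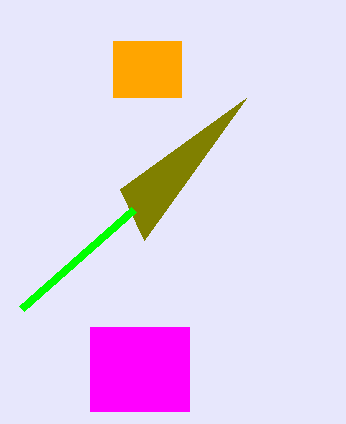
x2_1 = 246, y2_1 = 98, x0_2 = 113, x1_2 = 181, y1_2 = 97, x0_3 = 22, y0_3 = 308, x0_4 = 90, y0_4 = 327, x1_4 = 189, y1_4 = 411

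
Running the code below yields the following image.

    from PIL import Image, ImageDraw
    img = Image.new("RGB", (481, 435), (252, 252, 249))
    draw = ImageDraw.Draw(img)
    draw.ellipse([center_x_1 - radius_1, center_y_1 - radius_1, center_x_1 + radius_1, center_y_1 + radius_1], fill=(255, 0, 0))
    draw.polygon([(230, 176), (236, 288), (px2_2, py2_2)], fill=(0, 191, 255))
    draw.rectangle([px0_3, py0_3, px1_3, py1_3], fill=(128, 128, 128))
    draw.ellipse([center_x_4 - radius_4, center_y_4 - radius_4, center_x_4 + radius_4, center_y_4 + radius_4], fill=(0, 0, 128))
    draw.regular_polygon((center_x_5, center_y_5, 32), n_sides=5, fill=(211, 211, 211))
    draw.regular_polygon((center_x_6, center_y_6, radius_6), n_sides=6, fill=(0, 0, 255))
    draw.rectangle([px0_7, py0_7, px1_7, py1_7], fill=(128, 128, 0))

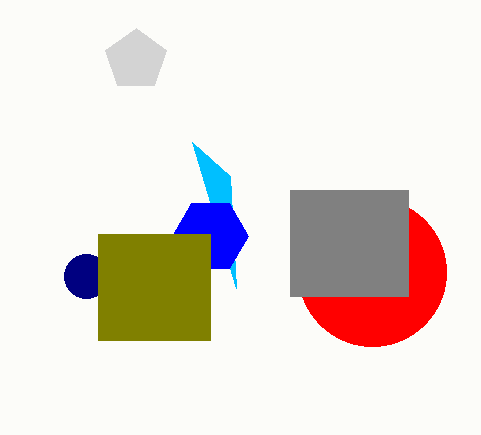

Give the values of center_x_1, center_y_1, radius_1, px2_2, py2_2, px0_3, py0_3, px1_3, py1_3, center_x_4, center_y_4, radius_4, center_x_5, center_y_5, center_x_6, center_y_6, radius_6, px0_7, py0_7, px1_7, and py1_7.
center_x_1 = 372; center_y_1 = 272; radius_1 = 74; px2_2 = 192; py2_2 = 142; px0_3 = 290; py0_3 = 190; px1_3 = 408; py1_3 = 296; center_x_4 = 86; center_y_4 = 276; radius_4 = 22; center_x_5 = 136; center_y_5 = 60; center_x_6 = 210; center_y_6 = 236; radius_6 = 38; px0_7 = 98; py0_7 = 234; px1_7 = 210; py1_7 = 340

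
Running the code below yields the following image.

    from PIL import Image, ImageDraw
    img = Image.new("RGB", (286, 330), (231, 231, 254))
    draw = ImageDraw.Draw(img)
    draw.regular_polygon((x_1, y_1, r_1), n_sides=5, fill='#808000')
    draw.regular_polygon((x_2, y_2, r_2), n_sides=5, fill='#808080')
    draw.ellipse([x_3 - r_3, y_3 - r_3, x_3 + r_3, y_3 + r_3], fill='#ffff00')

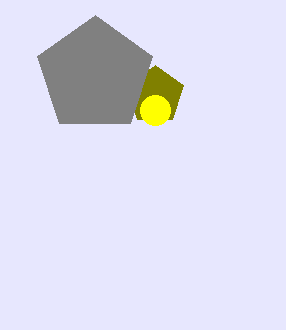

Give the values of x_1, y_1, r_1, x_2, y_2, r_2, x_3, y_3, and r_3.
x_1 = 155; y_1 = 95; r_1 = 30; x_2 = 95; y_2 = 75; r_2 = 60; x_3 = 155; y_3 = 110; r_3 = 15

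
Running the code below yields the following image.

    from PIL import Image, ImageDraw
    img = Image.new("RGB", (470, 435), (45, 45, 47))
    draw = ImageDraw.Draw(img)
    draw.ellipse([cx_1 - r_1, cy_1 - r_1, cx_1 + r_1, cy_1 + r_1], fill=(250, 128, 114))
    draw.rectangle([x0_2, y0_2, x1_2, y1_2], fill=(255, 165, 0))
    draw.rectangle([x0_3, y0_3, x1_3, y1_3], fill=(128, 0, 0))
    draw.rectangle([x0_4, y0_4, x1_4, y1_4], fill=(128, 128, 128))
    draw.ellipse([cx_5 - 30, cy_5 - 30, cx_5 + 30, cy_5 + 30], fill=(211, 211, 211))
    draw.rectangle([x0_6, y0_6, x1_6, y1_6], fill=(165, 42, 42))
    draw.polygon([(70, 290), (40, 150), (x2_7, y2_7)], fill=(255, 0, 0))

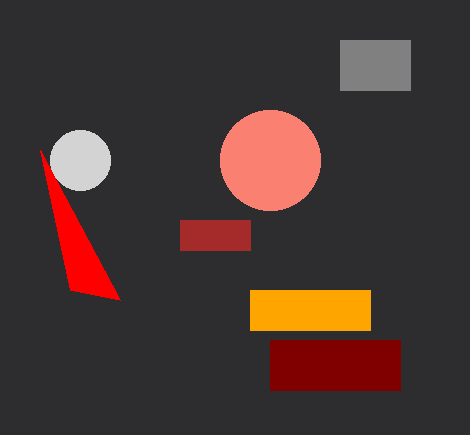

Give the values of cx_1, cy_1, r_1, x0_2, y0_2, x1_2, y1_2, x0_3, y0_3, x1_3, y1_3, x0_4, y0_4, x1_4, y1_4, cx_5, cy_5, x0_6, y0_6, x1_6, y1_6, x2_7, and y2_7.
cx_1 = 270, cy_1 = 160, r_1 = 50, x0_2 = 250, y0_2 = 290, x1_2 = 370, y1_2 = 330, x0_3 = 270, y0_3 = 340, x1_3 = 400, y1_3 = 390, x0_4 = 340, y0_4 = 40, x1_4 = 410, y1_4 = 90, cx_5 = 80, cy_5 = 160, x0_6 = 180, y0_6 = 220, x1_6 = 250, y1_6 = 250, x2_7 = 120, y2_7 = 300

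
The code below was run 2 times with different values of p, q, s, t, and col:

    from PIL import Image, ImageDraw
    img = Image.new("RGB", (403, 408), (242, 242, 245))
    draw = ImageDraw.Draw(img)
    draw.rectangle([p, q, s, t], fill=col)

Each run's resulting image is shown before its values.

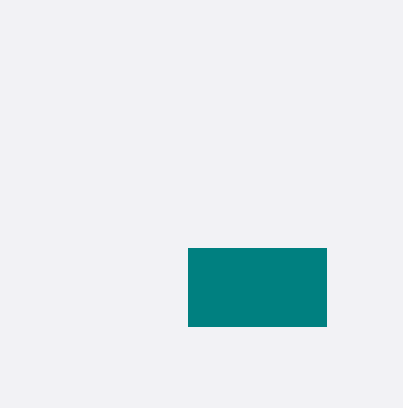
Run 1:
p = 188, q = 248, s = 326, t = 326, col = 'teal'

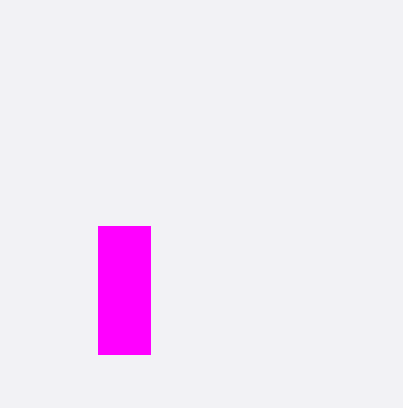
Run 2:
p = 98; q = 226; s = 150; t = 354; col = 'magenta'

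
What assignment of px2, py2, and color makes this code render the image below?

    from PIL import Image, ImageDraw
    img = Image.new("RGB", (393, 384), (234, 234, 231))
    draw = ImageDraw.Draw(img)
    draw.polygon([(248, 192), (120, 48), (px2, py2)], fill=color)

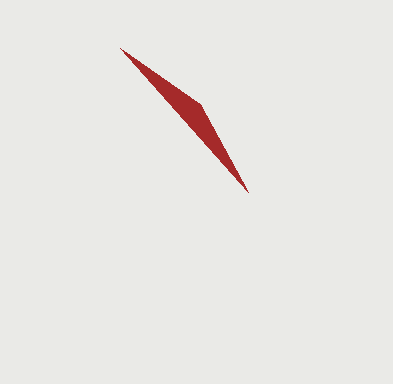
px2 = 200
py2 = 104
color = 'brown'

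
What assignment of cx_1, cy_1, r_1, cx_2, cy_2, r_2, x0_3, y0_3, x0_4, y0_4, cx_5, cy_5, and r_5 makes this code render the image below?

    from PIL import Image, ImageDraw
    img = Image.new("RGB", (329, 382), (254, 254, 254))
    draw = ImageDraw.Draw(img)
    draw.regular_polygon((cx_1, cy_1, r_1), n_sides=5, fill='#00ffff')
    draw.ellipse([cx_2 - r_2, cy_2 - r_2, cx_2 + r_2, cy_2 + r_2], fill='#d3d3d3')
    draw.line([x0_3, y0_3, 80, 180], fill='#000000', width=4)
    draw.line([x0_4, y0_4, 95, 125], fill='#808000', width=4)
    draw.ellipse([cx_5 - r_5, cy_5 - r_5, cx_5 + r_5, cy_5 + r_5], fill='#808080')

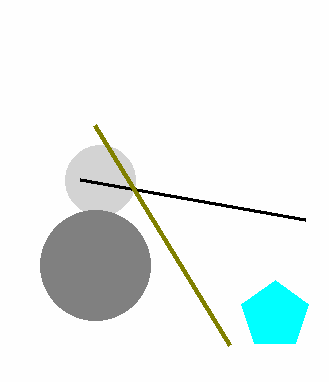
cx_1 = 275
cy_1 = 315
r_1 = 35
cx_2 = 100
cy_2 = 180
r_2 = 35
x0_3 = 305
y0_3 = 220
x0_4 = 230
y0_4 = 345
cx_5 = 95
cy_5 = 265
r_5 = 55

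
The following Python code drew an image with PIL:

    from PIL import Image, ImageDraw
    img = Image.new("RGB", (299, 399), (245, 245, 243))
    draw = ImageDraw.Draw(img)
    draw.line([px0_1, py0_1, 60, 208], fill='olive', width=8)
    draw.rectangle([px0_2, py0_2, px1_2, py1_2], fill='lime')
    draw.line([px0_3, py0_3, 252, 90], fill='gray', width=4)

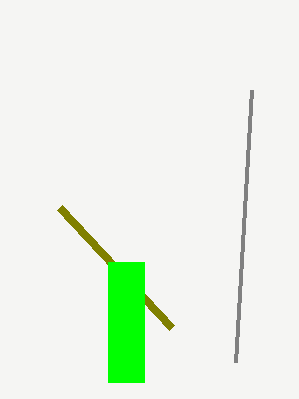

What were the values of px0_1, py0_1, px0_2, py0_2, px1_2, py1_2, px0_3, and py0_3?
px0_1 = 172, py0_1 = 328, px0_2 = 108, py0_2 = 262, px1_2 = 144, py1_2 = 382, px0_3 = 236, py0_3 = 362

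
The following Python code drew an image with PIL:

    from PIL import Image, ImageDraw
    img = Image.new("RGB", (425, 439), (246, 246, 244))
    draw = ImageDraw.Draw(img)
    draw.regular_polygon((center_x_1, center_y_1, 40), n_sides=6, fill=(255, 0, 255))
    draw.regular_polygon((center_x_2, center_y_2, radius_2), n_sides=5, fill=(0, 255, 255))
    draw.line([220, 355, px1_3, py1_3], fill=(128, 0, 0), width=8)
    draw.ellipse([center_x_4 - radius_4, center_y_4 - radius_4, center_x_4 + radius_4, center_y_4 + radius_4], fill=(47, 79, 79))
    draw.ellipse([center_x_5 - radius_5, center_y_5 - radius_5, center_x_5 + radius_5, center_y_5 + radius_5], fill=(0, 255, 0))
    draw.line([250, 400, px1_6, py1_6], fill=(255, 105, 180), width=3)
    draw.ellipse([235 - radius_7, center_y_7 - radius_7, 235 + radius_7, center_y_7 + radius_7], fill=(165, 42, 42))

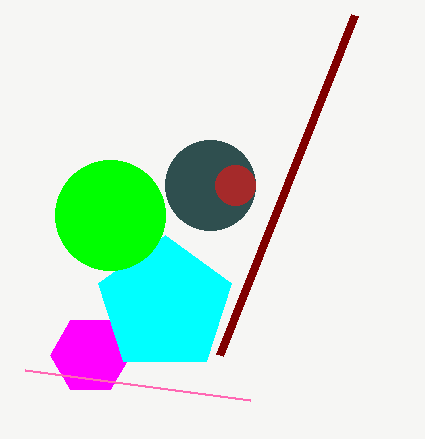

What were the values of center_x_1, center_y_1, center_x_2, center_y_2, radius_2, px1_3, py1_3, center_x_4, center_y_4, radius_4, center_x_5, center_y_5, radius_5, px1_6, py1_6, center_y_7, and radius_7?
center_x_1 = 90
center_y_1 = 355
center_x_2 = 165
center_y_2 = 305
radius_2 = 70
px1_3 = 355
py1_3 = 15
center_x_4 = 210
center_y_4 = 185
radius_4 = 45
center_x_5 = 110
center_y_5 = 215
radius_5 = 55
px1_6 = 25
py1_6 = 370
center_y_7 = 185
radius_7 = 20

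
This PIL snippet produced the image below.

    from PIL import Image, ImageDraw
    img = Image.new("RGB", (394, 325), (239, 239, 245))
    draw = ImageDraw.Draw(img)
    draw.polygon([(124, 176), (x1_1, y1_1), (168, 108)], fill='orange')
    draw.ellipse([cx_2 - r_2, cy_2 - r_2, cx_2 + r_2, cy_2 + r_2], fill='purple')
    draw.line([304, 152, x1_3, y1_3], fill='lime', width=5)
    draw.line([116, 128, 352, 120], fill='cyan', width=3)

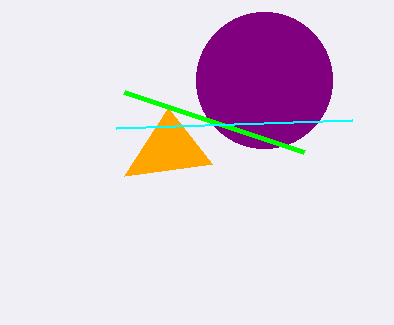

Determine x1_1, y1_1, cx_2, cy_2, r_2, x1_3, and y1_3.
x1_1 = 212, y1_1 = 164, cx_2 = 264, cy_2 = 80, r_2 = 68, x1_3 = 124, y1_3 = 92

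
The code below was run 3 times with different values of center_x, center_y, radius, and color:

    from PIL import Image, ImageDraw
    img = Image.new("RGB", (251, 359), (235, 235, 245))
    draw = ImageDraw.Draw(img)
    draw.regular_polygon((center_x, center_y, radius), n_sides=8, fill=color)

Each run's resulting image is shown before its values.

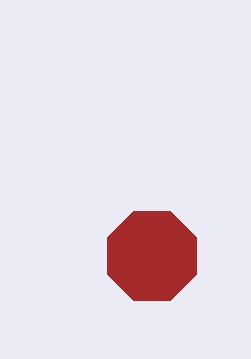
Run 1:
center_x = 152
center_y = 256
radius = 48
color = 'brown'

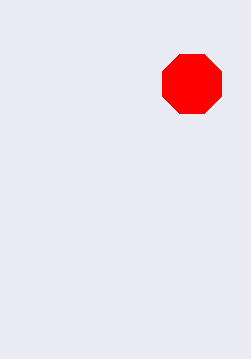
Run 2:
center_x = 192
center_y = 84
radius = 32
color = 'red'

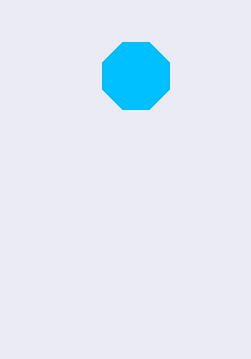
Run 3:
center_x = 136; center_y = 76; radius = 36; color = 'deepskyblue'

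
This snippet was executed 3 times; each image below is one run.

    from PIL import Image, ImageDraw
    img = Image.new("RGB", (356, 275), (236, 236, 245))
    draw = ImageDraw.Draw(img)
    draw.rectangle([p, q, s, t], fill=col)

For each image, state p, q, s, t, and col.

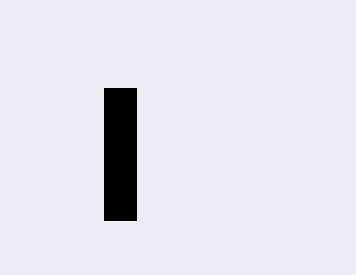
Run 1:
p = 104
q = 88
s = 136
t = 220
col = 'black'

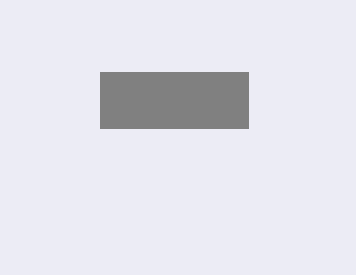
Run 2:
p = 100
q = 72
s = 248
t = 128
col = 'gray'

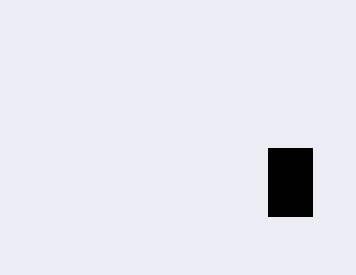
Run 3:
p = 268; q = 148; s = 312; t = 216; col = 'black'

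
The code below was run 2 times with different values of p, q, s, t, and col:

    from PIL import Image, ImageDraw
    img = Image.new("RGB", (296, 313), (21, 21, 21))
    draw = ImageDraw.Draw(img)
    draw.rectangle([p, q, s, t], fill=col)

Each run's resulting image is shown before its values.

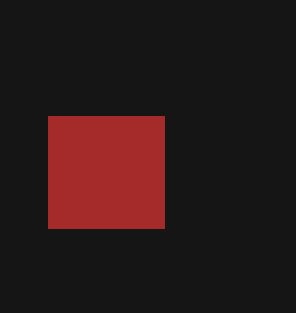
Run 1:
p = 48; q = 116; s = 164; t = 228; col = 'brown'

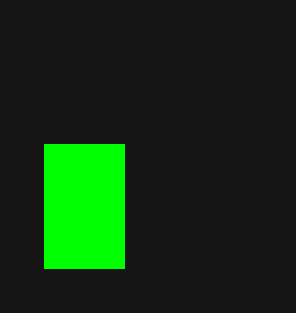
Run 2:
p = 44
q = 144
s = 124
t = 268
col = 'lime'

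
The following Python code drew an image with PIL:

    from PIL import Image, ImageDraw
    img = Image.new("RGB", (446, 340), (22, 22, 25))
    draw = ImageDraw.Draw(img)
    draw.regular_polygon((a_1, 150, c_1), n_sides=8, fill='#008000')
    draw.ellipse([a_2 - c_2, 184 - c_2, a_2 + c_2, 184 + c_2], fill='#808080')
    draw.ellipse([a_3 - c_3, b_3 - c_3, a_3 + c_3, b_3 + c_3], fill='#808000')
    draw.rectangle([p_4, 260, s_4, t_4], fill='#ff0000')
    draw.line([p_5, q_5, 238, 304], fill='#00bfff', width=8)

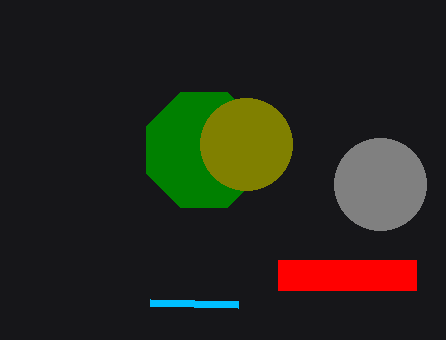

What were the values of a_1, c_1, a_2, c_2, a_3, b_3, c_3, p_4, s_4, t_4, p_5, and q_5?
a_1 = 204, c_1 = 62, a_2 = 380, c_2 = 46, a_3 = 246, b_3 = 144, c_3 = 46, p_4 = 278, s_4 = 416, t_4 = 290, p_5 = 150, q_5 = 302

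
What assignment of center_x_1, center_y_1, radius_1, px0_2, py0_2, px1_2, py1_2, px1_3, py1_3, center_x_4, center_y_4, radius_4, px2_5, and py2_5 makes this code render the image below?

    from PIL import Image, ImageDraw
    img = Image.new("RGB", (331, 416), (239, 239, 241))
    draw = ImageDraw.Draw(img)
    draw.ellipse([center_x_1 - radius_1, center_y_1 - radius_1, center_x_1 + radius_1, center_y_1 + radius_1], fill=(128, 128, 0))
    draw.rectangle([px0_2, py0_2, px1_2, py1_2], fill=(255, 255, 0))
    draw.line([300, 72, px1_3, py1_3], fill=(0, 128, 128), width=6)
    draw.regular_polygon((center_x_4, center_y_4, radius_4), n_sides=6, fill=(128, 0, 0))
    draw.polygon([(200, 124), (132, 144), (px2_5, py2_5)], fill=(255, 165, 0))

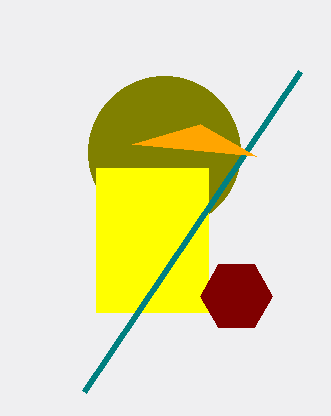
center_x_1 = 164; center_y_1 = 152; radius_1 = 76; px0_2 = 96; py0_2 = 168; px1_2 = 208; py1_2 = 312; px1_3 = 84; py1_3 = 392; center_x_4 = 236; center_y_4 = 296; radius_4 = 36; px2_5 = 256; py2_5 = 156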